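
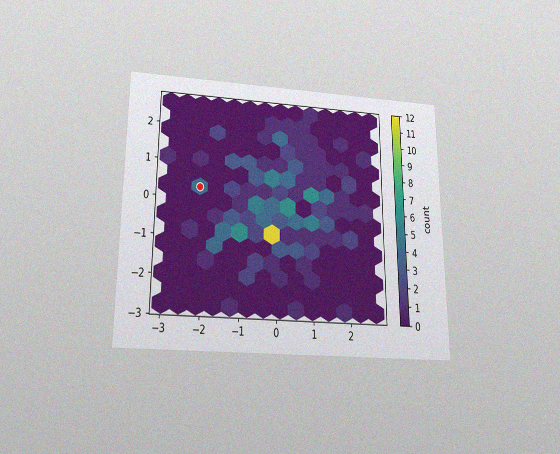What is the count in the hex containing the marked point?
4

The chart is viewed slightly from below, with some photo noise. The marked hex reads 4 on the colorbar.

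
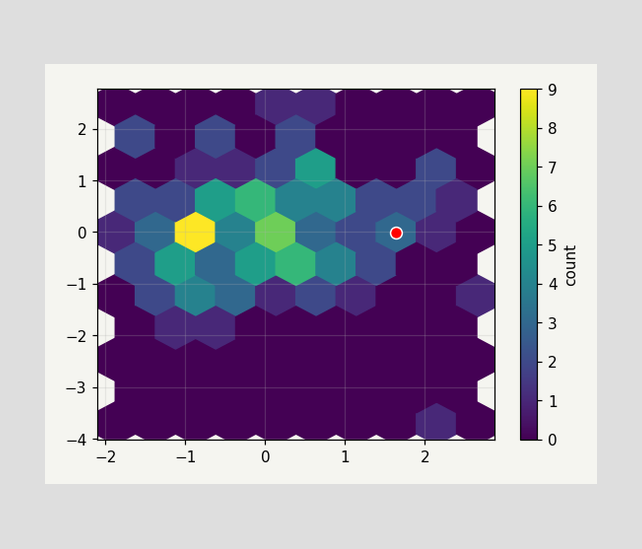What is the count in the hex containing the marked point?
The marked hex reads 3 on the colorbar.

3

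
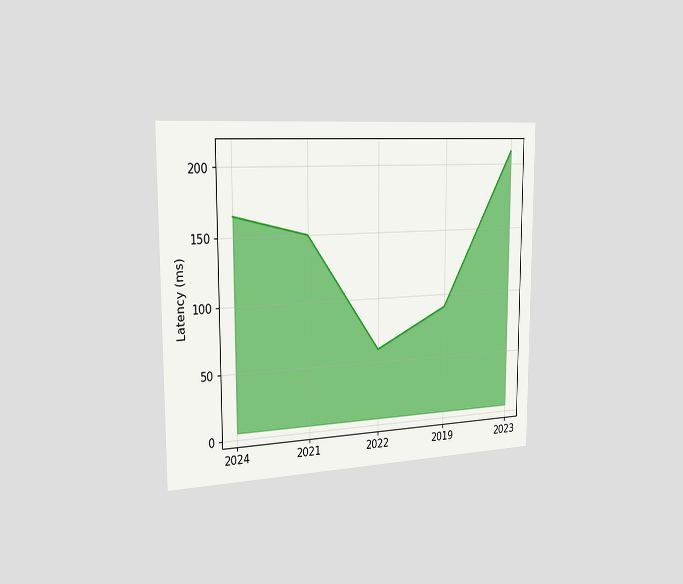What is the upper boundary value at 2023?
The chart is viewed slightly from the left. At 2023 the upper boundary is at 210ms.

210ms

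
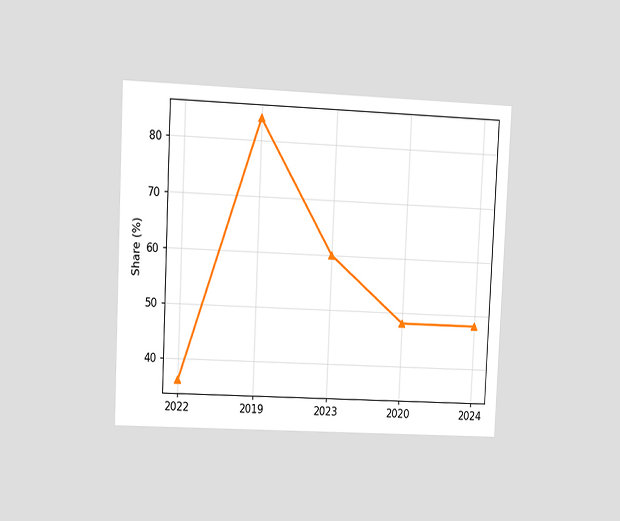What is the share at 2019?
The chart is tilted about 3° clockwise and viewed at a slight angle. At 2019, the line is at 84%.

84%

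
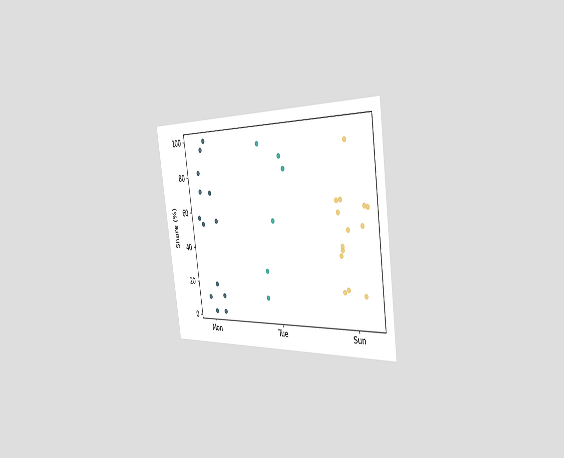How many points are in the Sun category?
The chart is tilted about 8° counter-clockwise and viewed slightly from the right. Counting the markers in the Sun column gives 14.

14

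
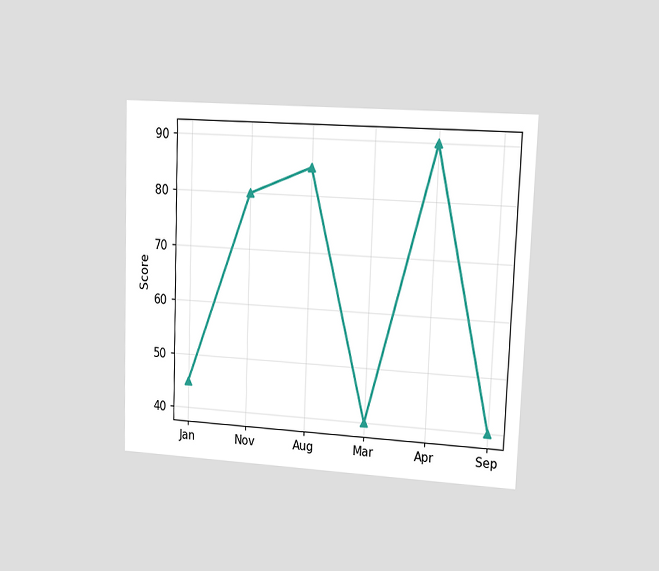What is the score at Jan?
The chart is tilted about 2° clockwise and viewed at a slight angle. At Jan, the line is at 45.

45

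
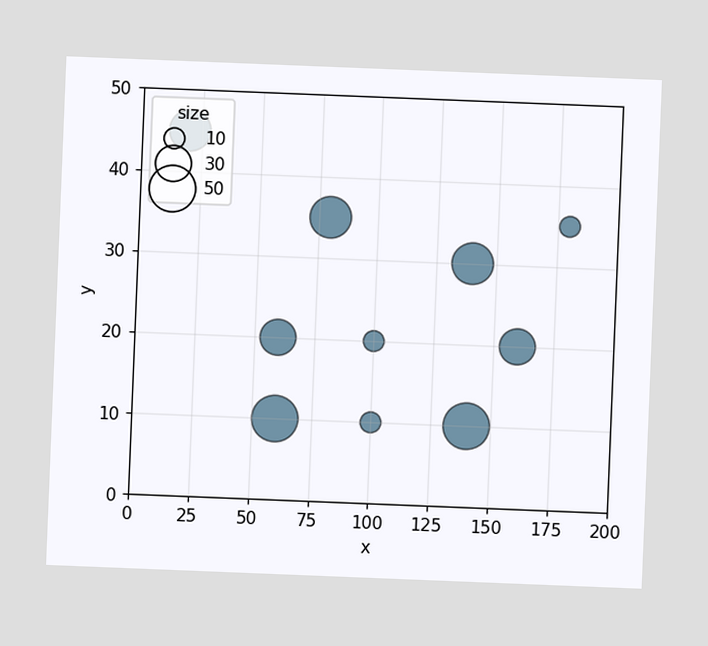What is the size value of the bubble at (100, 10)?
10

The chart is tilted about 2° clockwise. Matching the bubble at (100, 10) against the size legend gives 10.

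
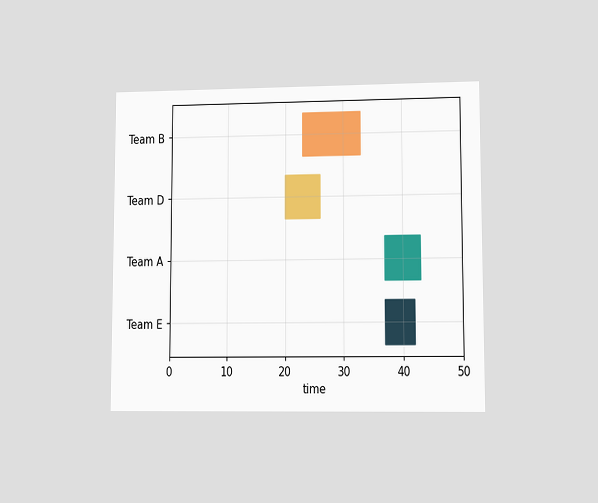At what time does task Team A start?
37

The chart is viewed at a slight angle. The Team A bar begins at t=37.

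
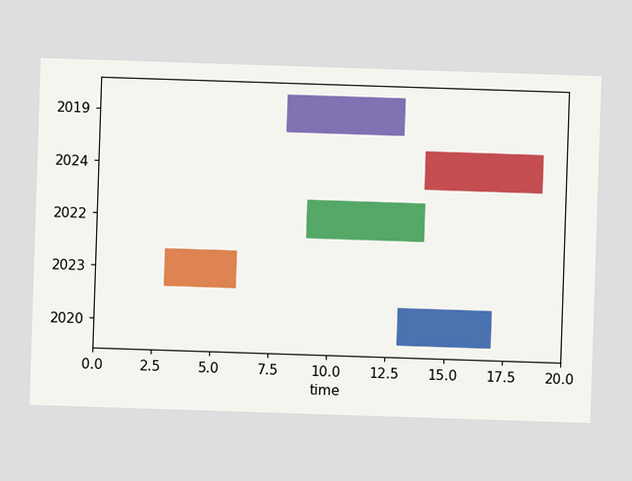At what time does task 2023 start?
The 2023 bar begins at t=3.

3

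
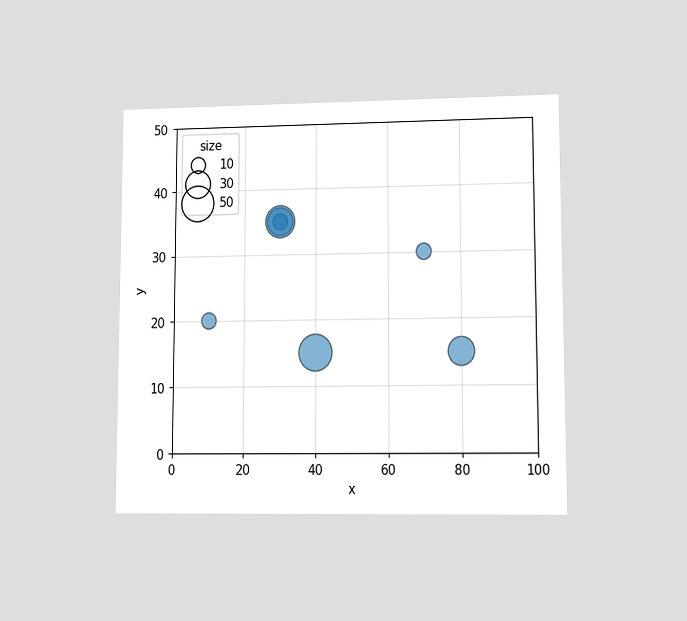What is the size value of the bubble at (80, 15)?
The chart is viewed at a slight angle. Matching the bubble at (80, 15) against the size legend gives 30.

30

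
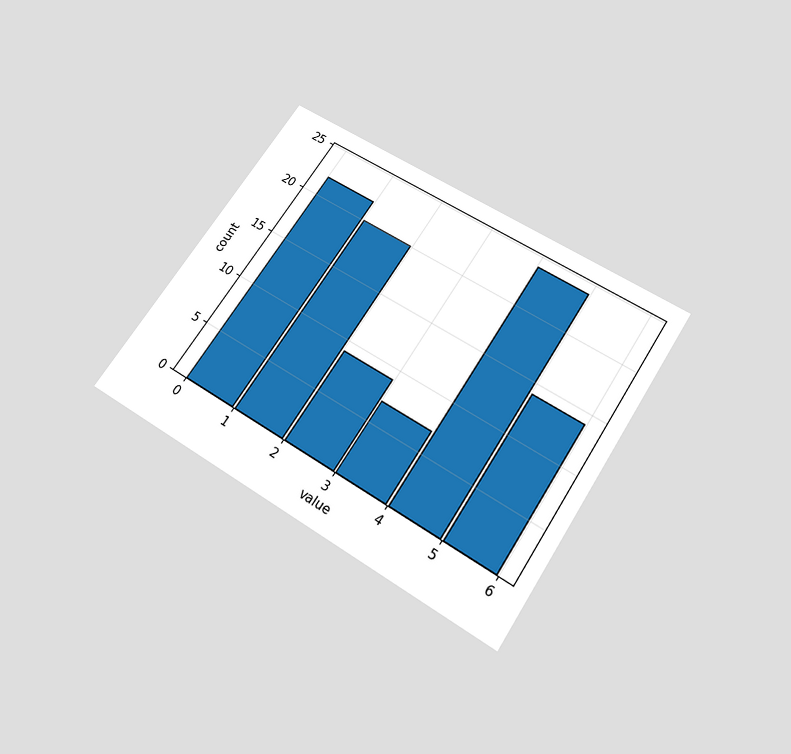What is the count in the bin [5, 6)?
14

The chart is tilted about 33° clockwise and viewed slightly from below. The [5, 6) bin has height 14.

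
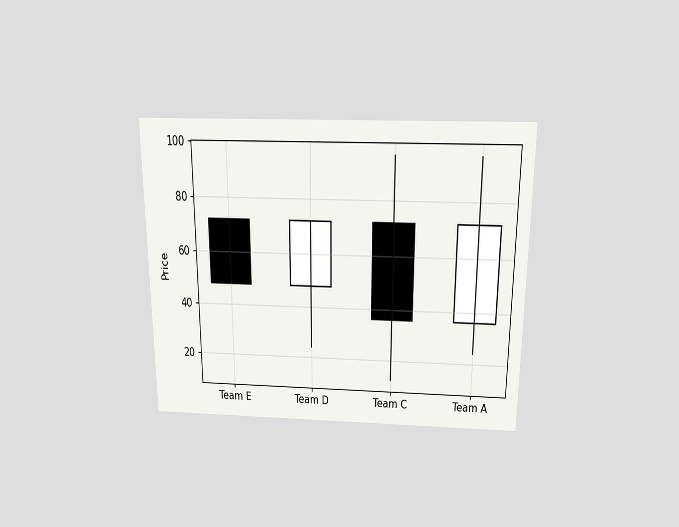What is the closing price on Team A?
The chart is viewed slightly from above. The Team A candle closes at 72.

72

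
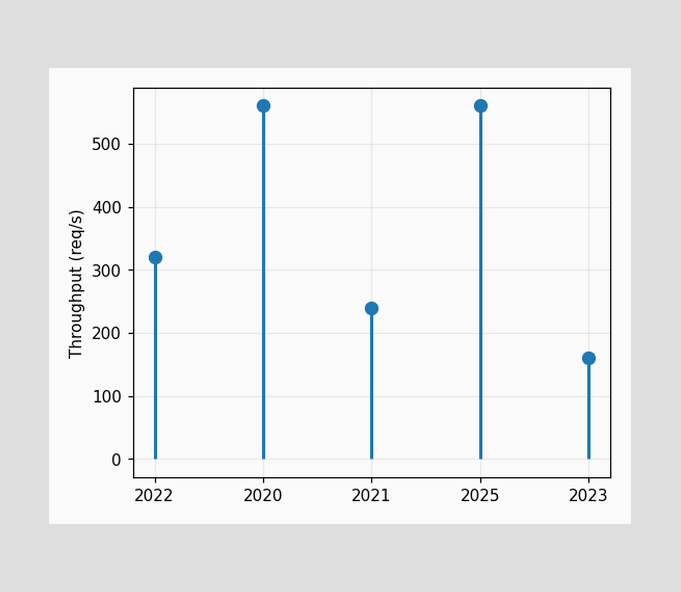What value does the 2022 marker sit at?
The 2022 marker sits at 320req/s.

320req/s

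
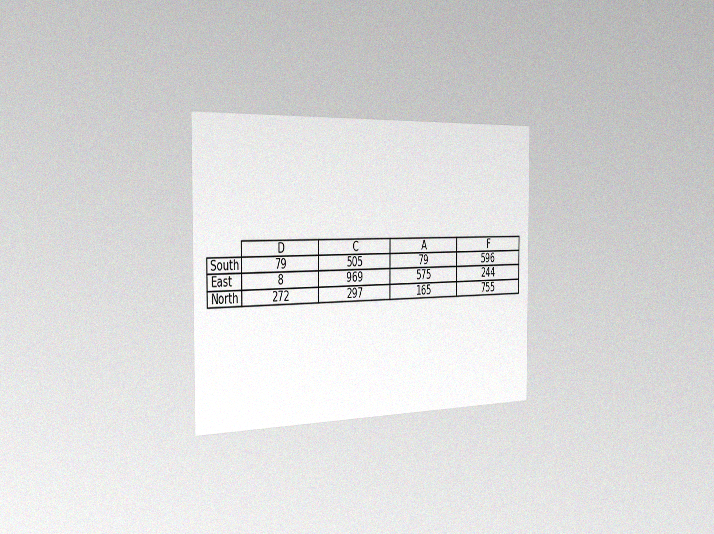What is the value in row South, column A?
79

The chart is viewed slightly from the left, with some photo noise. The (South, A) cell reads 79.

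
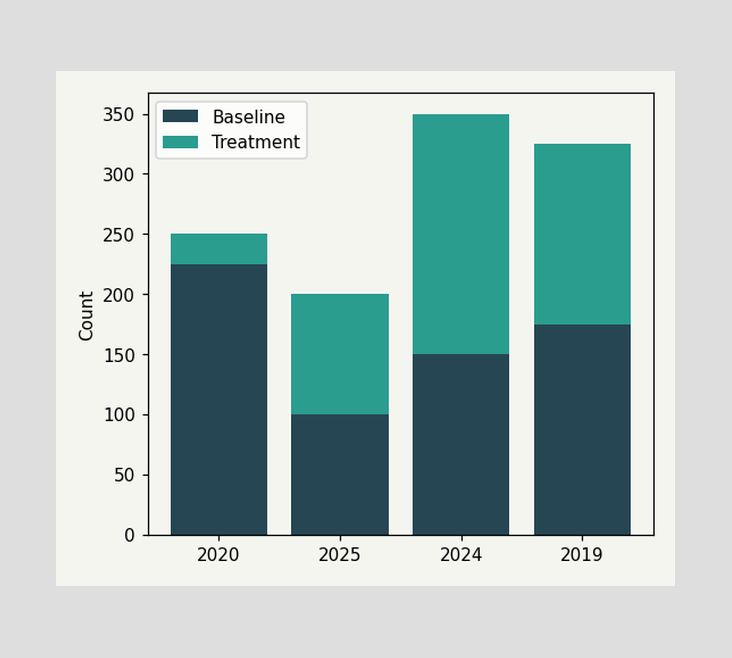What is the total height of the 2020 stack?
250

The 2020 stack's top reaches 250 on the y-axis.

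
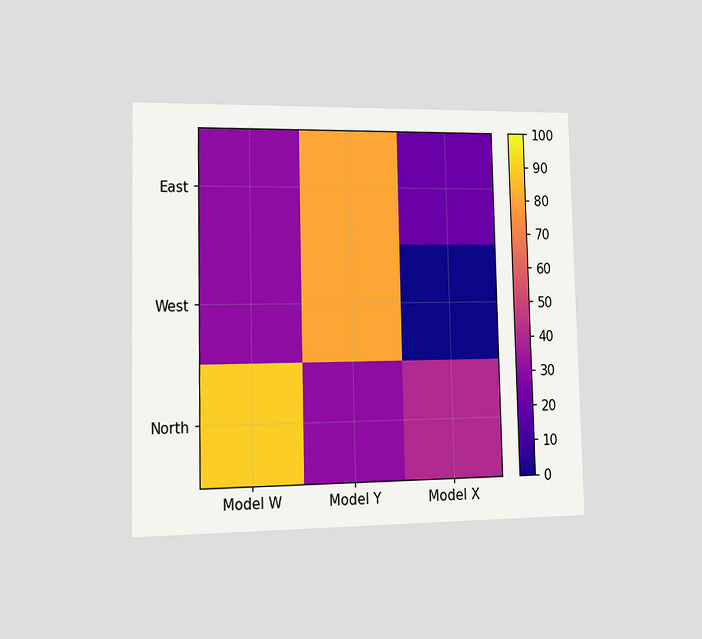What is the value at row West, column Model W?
30

The chart is viewed slightly from the left. Matching cell (West, Model W) against the colorbar gives 30.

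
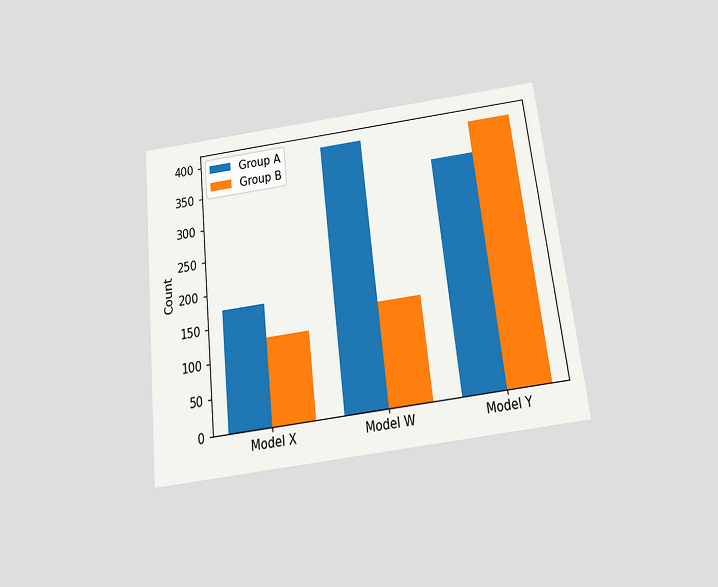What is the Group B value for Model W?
150

The chart is tilted about 7° counter-clockwise and viewed slightly from below. The Group B bar at Model W reaches 150 on the y-axis.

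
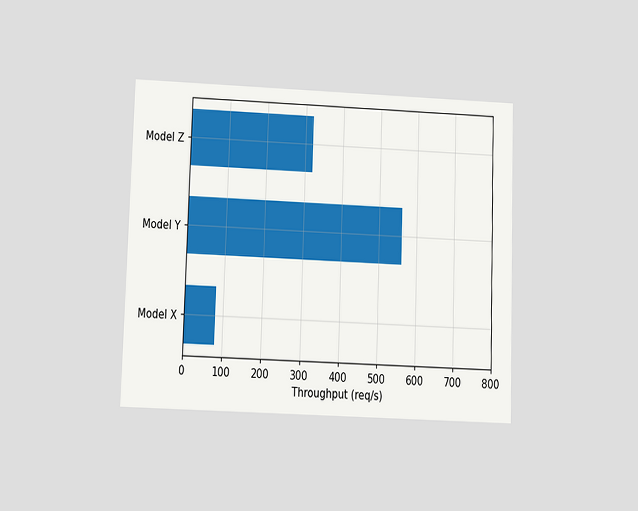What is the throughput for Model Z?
The chart is viewed slightly from below. Reading along the chart's x-axis, the Model Z bar reaches 320req/s.

320req/s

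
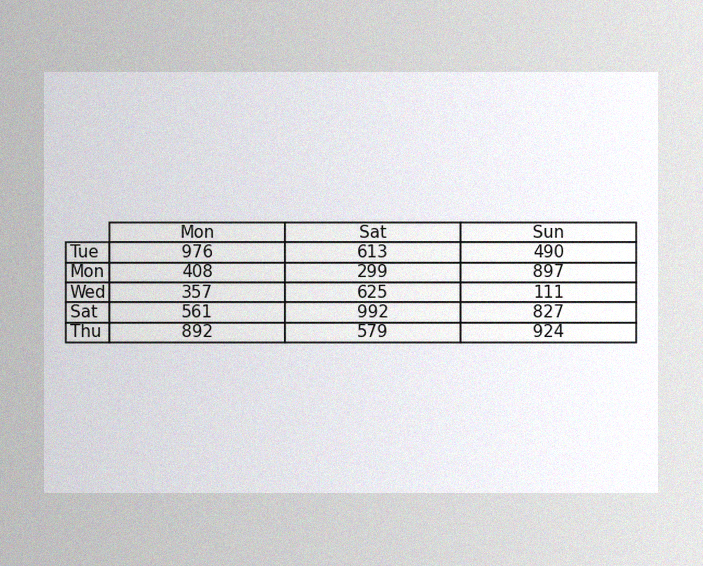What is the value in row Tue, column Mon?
The image has some photo noise and uneven lighting. The (Tue, Mon) cell reads 976.

976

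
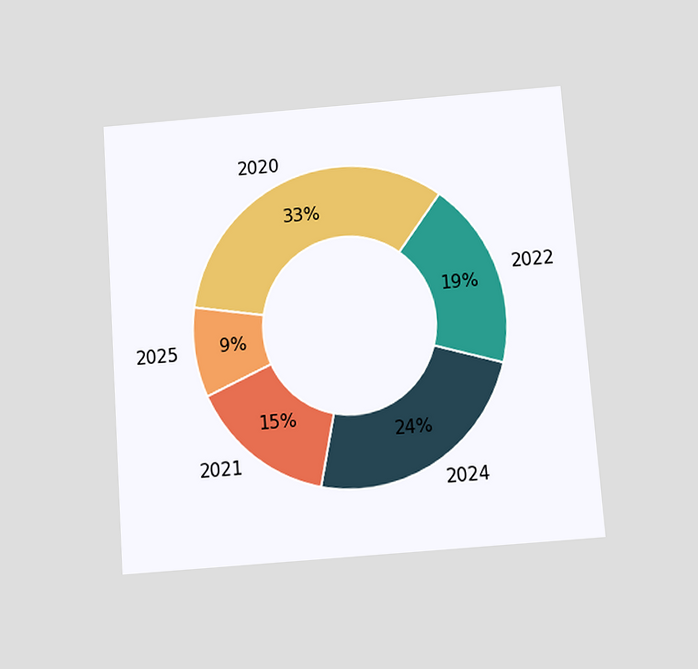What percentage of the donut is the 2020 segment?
The chart is tilted about 4° counter-clockwise and viewed slightly from below. The 2020 segment takes up 33% of the ring.

33%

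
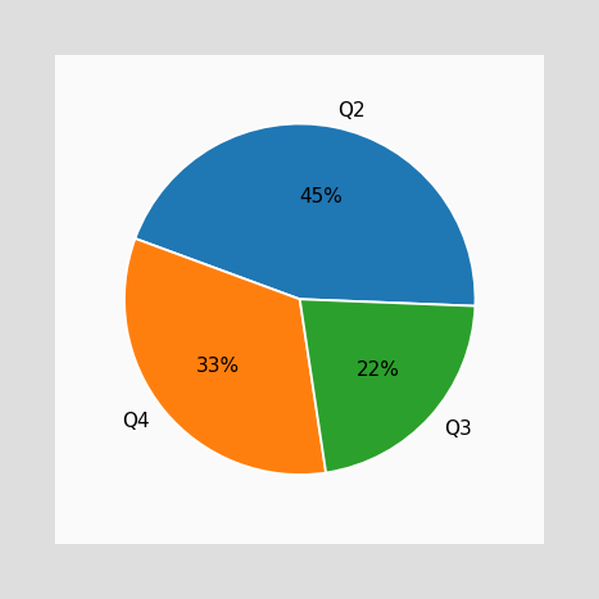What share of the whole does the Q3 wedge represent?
The Q3 slice takes up 22% of the pie.

22%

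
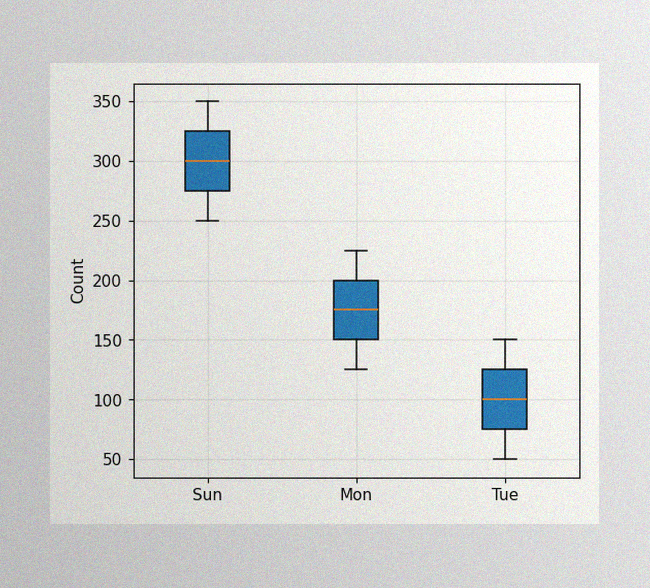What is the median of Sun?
The image has some photo noise and uneven lighting. The median line in the Sun box sits at 300.

300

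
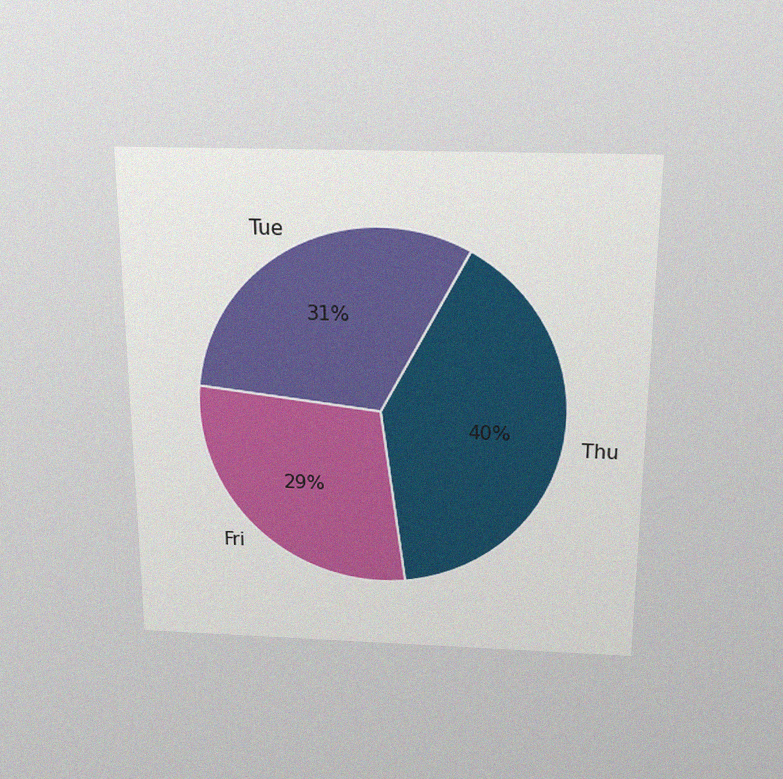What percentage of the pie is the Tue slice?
31%

The chart is viewed slightly from above, with some photo noise. The Tue slice takes up 31% of the pie.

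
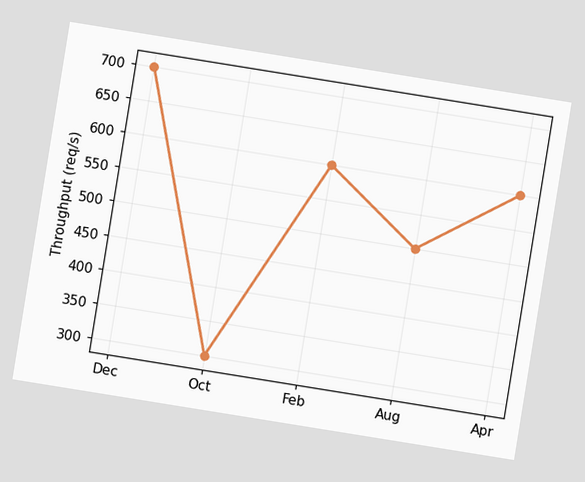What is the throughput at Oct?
300req/s

The chart is tilted about 9° clockwise. At Oct, the line is at 300req/s.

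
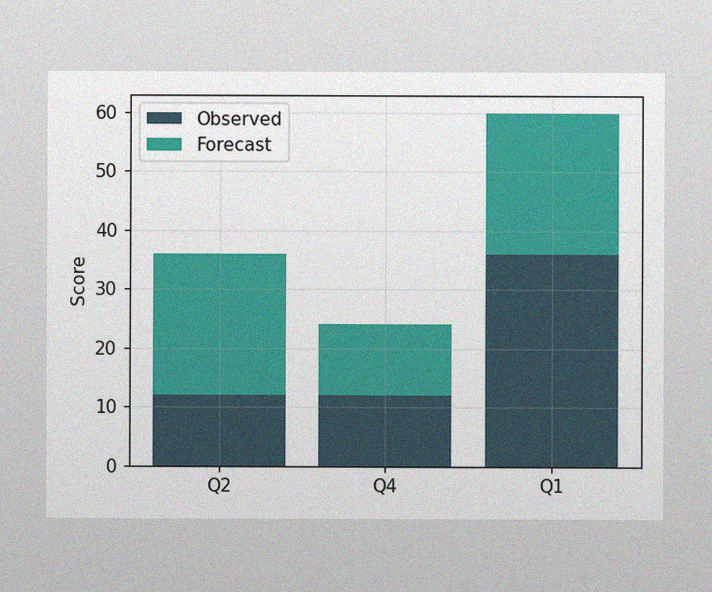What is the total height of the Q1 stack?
60

The image has some photo noise and uneven lighting. The Q1 stack's top reaches 60 on the y-axis.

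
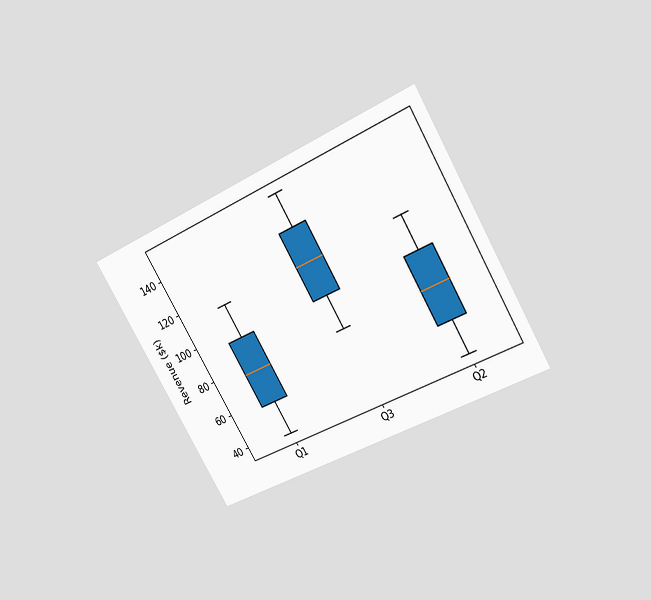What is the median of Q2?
The chart is tilted about 30° counter-clockwise and viewed slightly from above. The median line in the Q2 box sits at $76k.

$76k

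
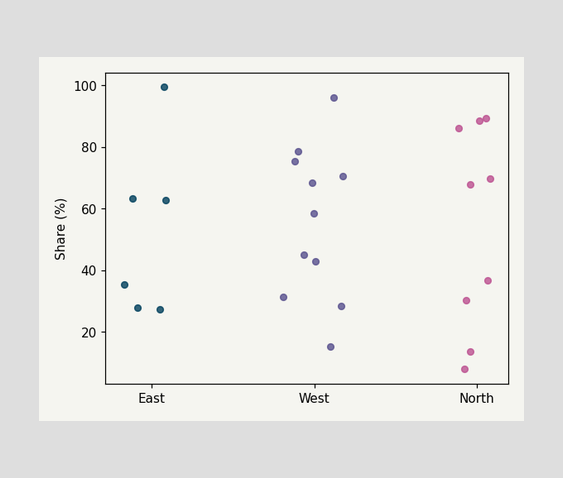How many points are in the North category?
Counting the markers in the North column gives 9.

9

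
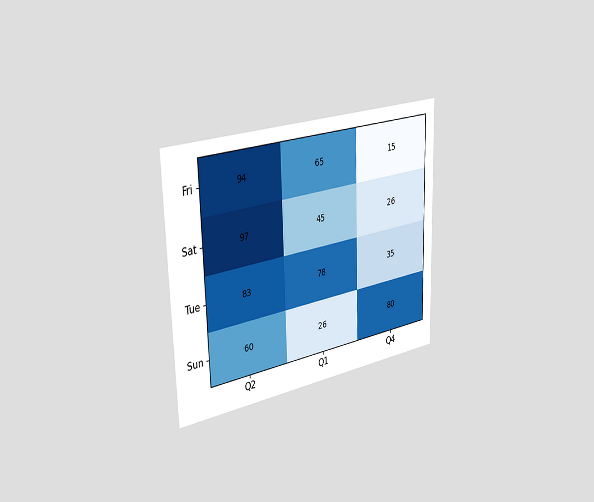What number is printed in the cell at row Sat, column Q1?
45

The chart is viewed slightly from the left. The (Sat, Q1) cell reads 45.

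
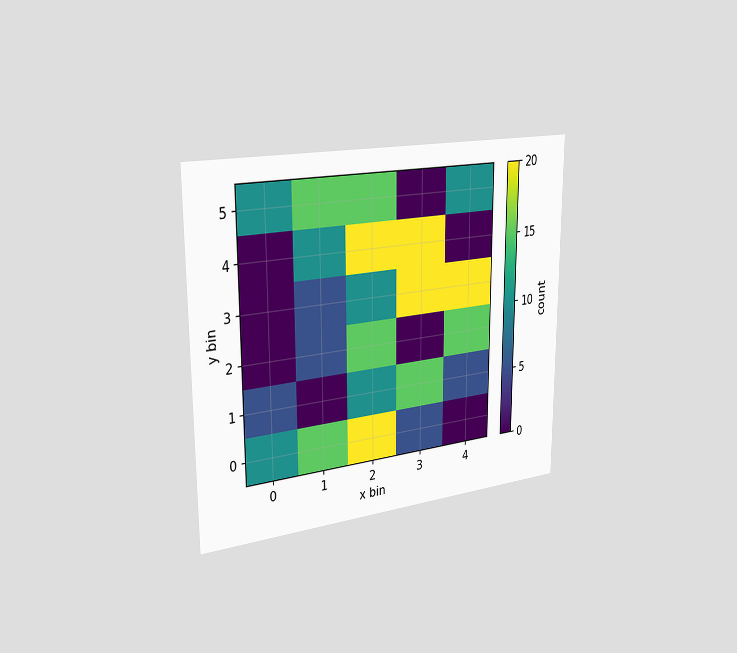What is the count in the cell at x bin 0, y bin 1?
The chart is viewed slightly from the left. Matching the cell (0, 1) against the colorbar gives 5.

5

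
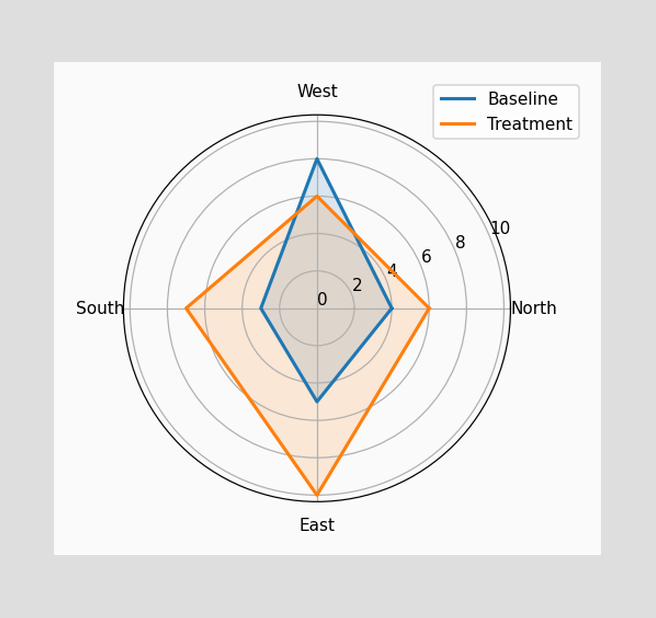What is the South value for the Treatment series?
On the South axis, Treatment reaches 7.

7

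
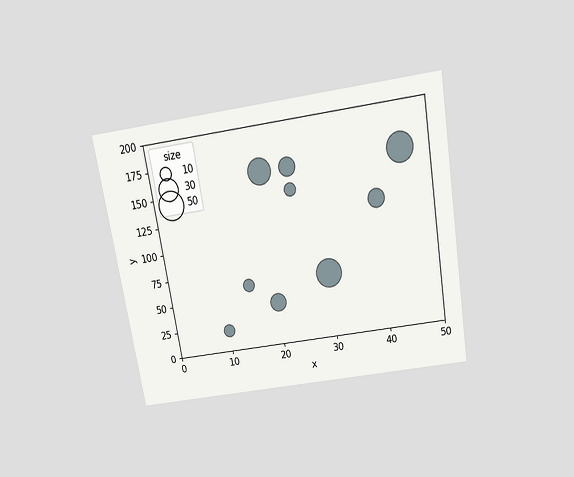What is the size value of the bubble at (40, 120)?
20

The chart is tilted about 9° counter-clockwise and viewed slightly from above. Matching the bubble at (40, 120) against the size legend gives 20.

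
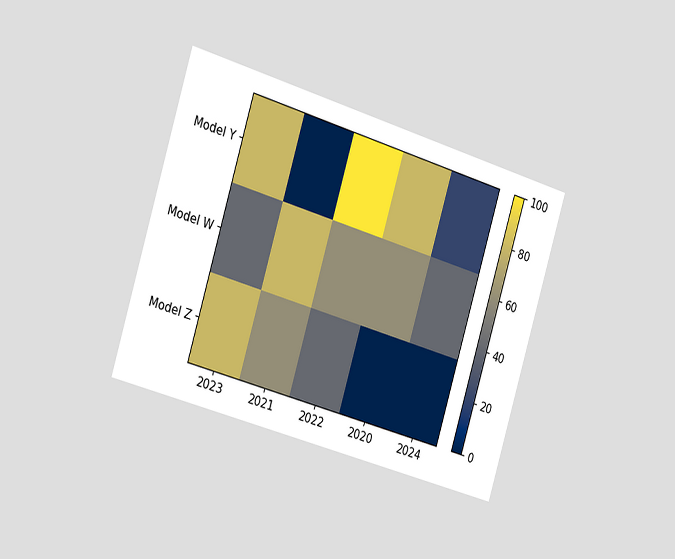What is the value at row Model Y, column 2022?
The chart is tilted about 17° clockwise and viewed slightly from the left. Matching cell (Model Y, 2022) against the colorbar gives 100.

100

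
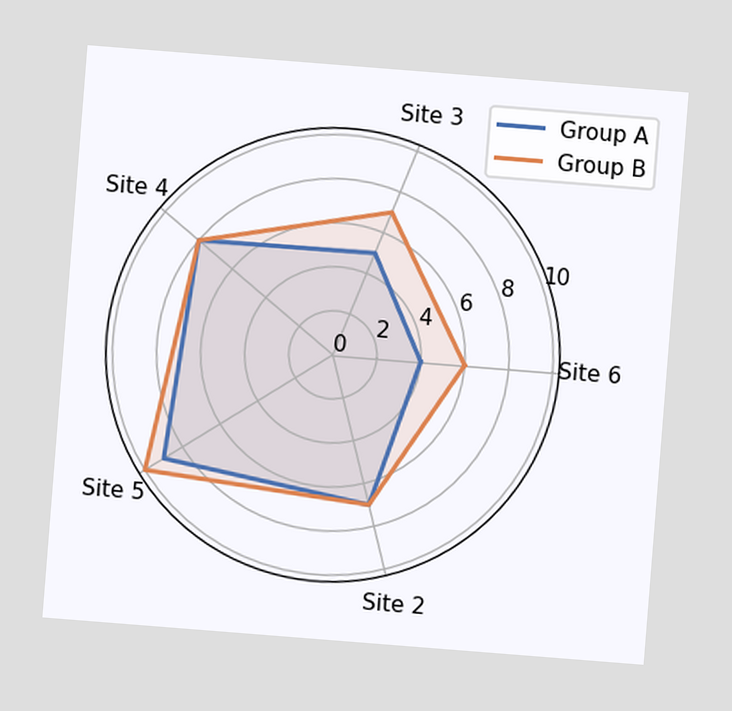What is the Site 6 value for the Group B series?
6

The chart is tilted about 5° clockwise. On the Site 6 axis, Group B reaches 6.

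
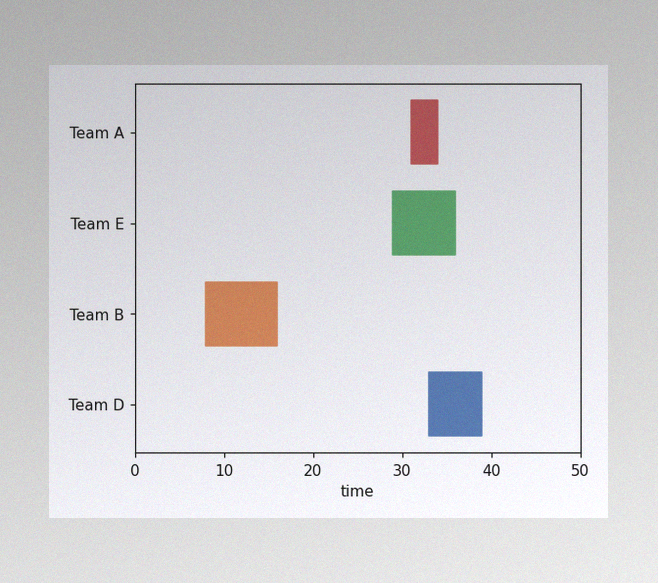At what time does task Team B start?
8

The image has some photo noise and uneven lighting. The Team B bar begins at t=8.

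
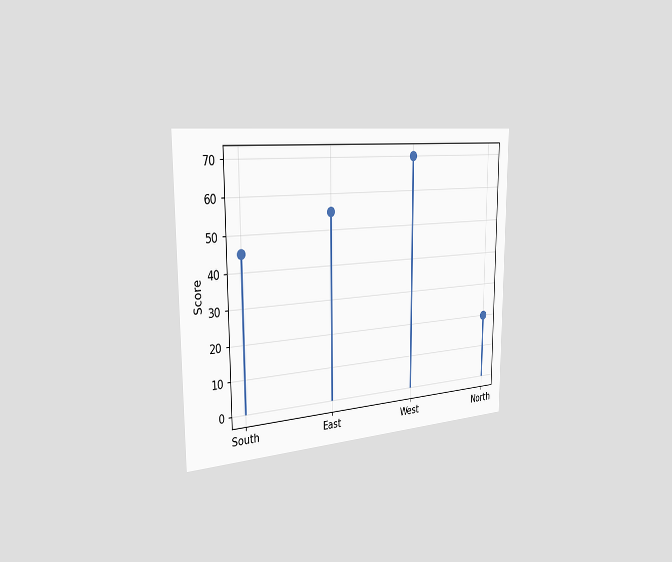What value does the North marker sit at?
20

The chart is viewed slightly from the left. The North marker sits at 20.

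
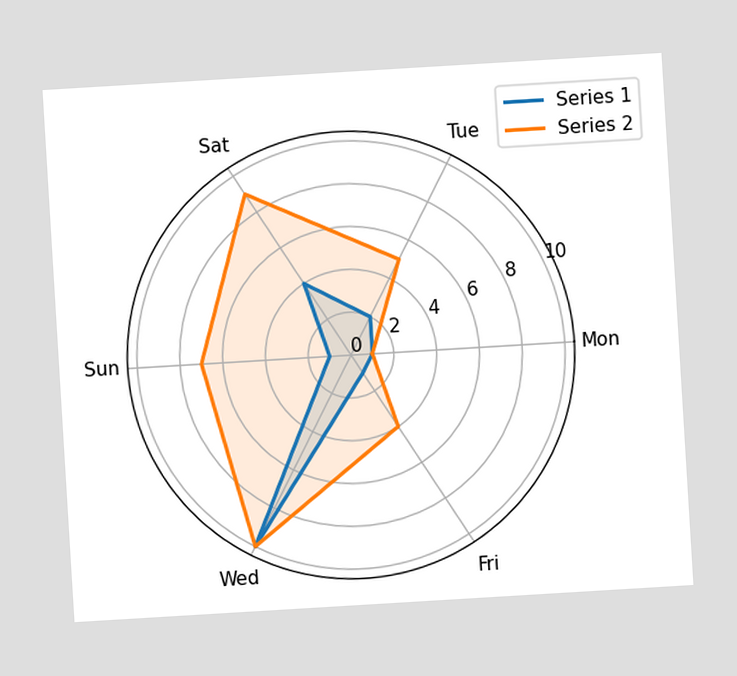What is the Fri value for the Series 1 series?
The chart is tilted about 3° counter-clockwise. On the Fri axis, Series 1 reaches 1.

1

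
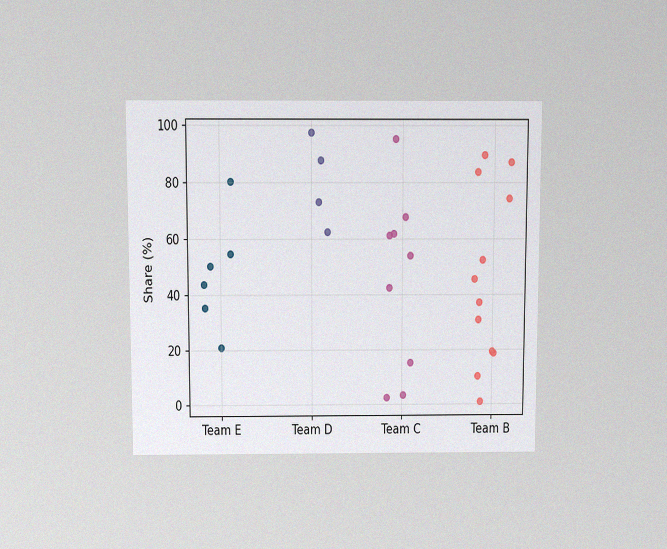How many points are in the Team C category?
9

The chart is viewed slightly from above, with some photo noise. Counting the markers in the Team C column gives 9.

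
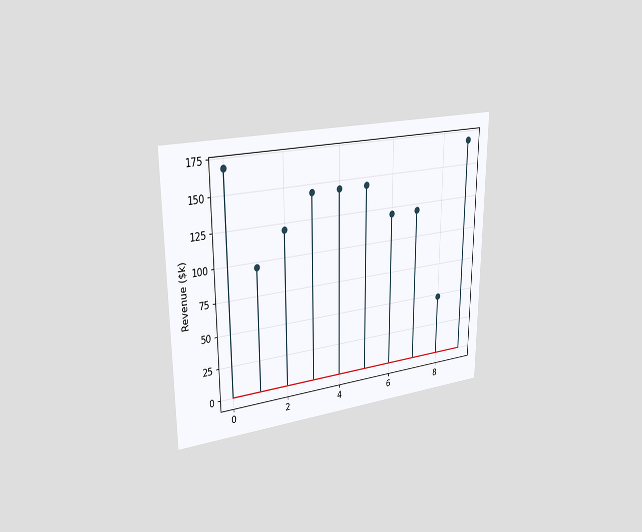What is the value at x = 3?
The chart is viewed slightly from the left. The stem at x=3 reaches $144k.

$144k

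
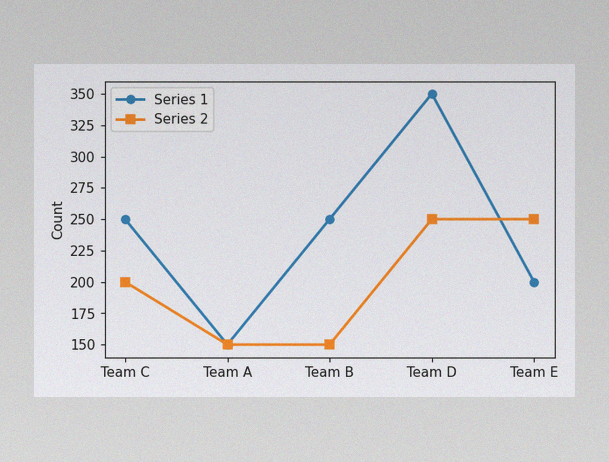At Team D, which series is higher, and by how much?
The image has some photo noise and uneven lighting. At Team D, Series 1 sits above the other line by 100.

Series 1, by 100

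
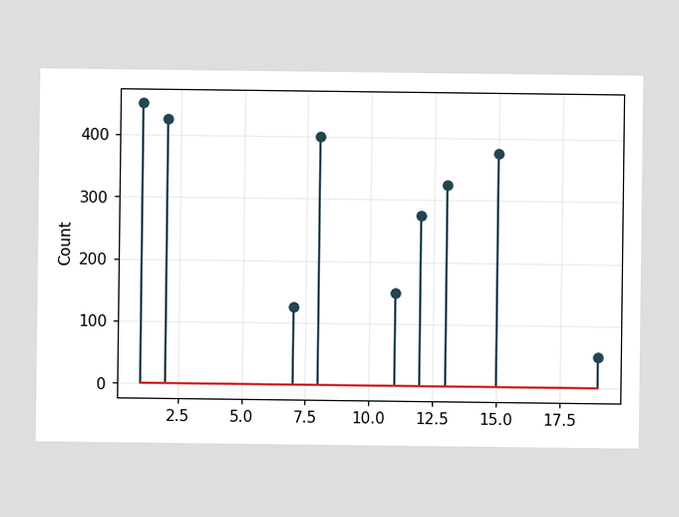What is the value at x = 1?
The stem at x=1 reaches 450.

450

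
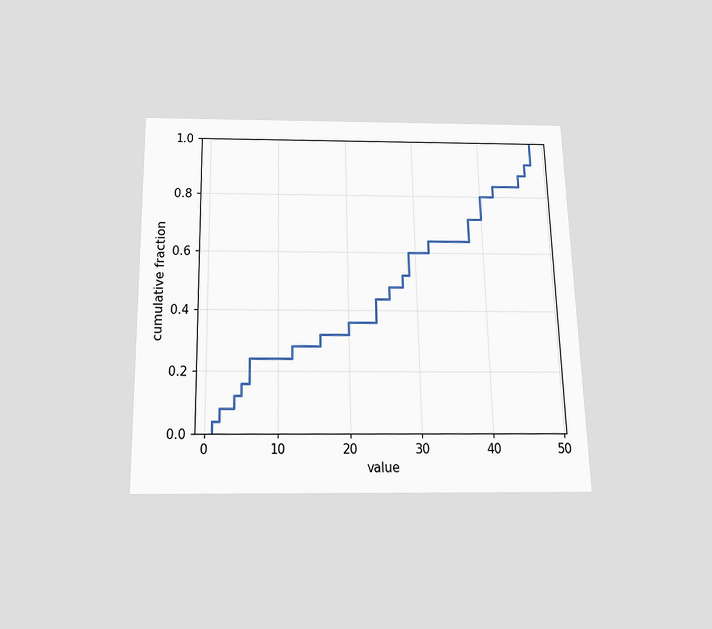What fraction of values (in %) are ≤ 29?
60%

The chart is viewed slightly from below. At x=29 the ECDF step is at 60%.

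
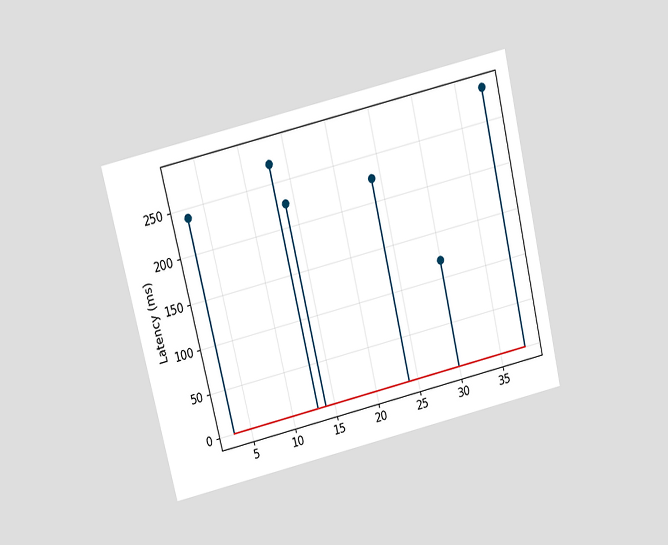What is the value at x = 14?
225ms

The chart is tilted about 13° counter-clockwise and viewed at a slight angle. The stem at x=14 reaches 225ms.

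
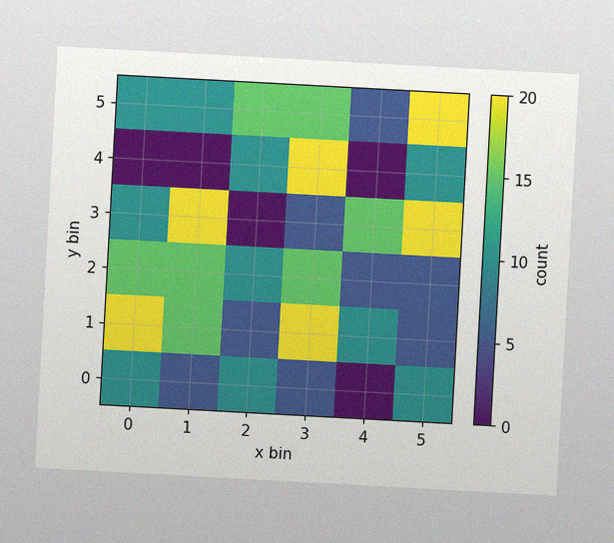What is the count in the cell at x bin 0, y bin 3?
10

The chart is tilted about 3° clockwise, with some photo noise. Matching the cell (0, 3) against the colorbar gives 10.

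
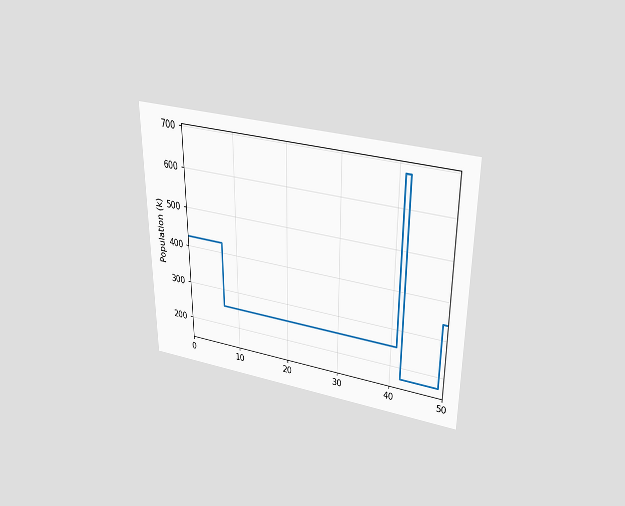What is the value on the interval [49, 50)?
The chart is viewed slightly from above. On [49, 50) the step sits at 340k.

340k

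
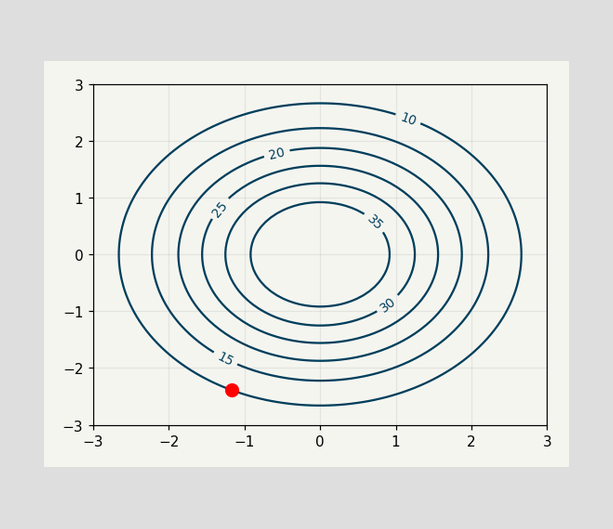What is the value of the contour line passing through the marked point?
10

The marked point sits on the contour labelled 10.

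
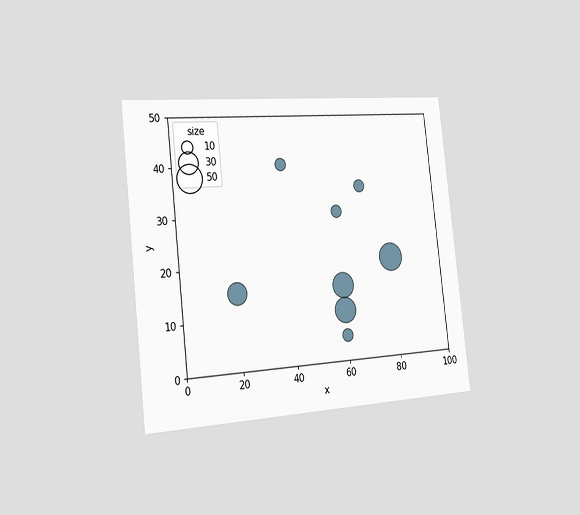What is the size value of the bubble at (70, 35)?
The chart is tilted about 6° counter-clockwise and viewed slightly from the left. Matching the bubble at (70, 35) against the size legend gives 10.

10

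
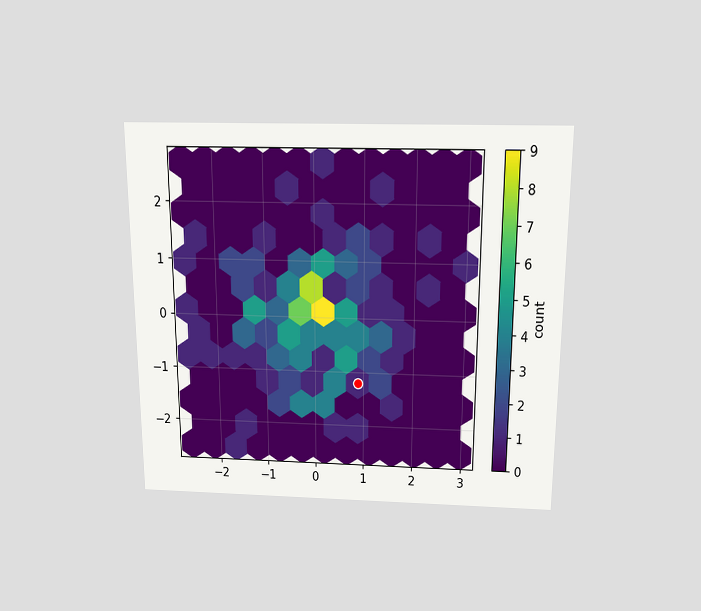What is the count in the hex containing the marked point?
The chart is viewed slightly from above. The marked hex reads 1 on the colorbar.

1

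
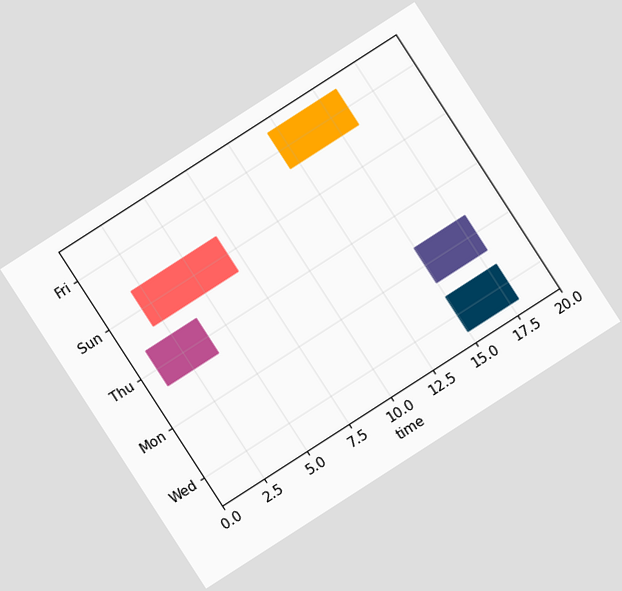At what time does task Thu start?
The chart is tilted about 33° counter-clockwise. The Thu bar begins at t=1.

1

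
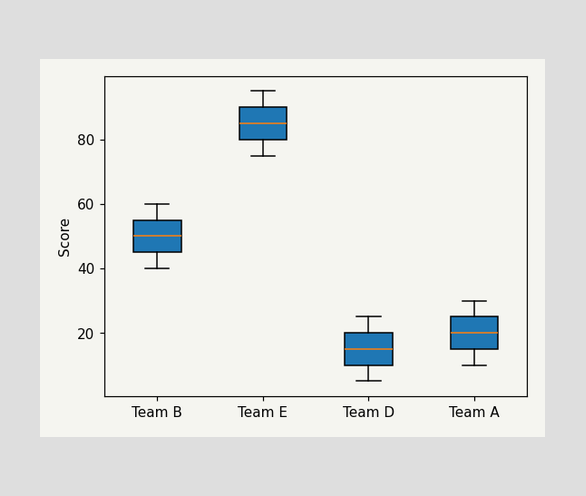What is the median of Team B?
The median line in the Team B box sits at 50.

50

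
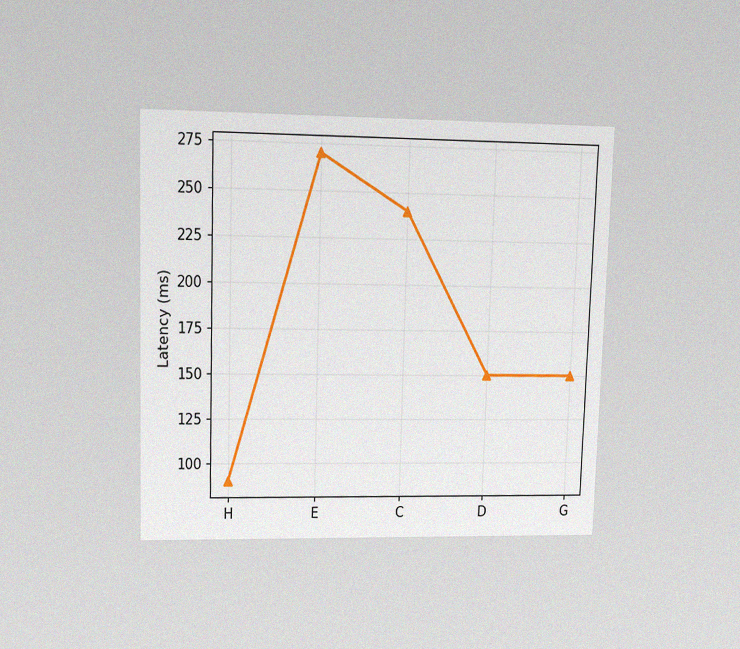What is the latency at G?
150ms

The chart is viewed at a slight angle, with some photo noise. At G, the line is at 150ms.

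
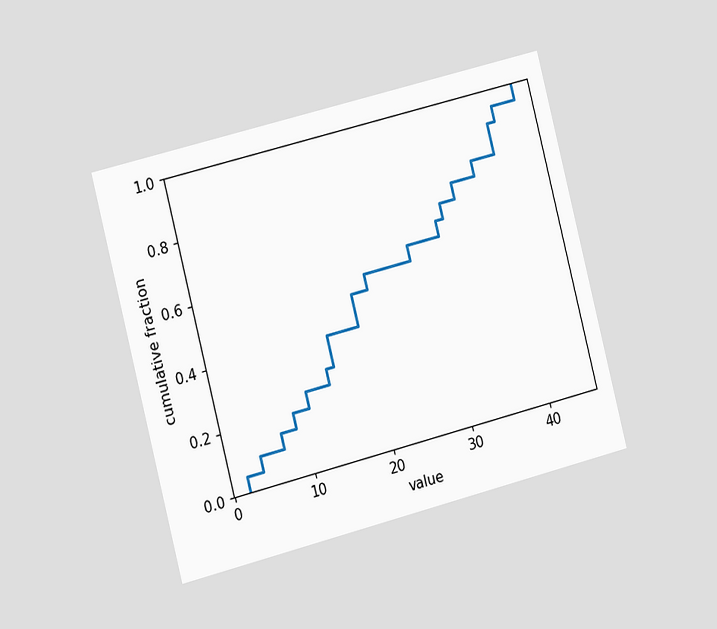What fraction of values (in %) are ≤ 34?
75%

The chart is tilted about 14° counter-clockwise and viewed slightly from the left. At x=34 the ECDF step is at 75%.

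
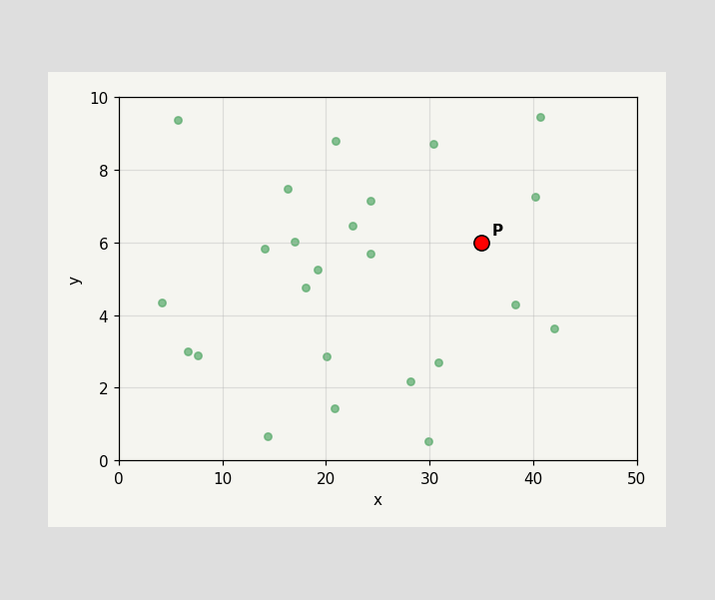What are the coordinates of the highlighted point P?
(35, 6)

Following the gridlines from P to each axis, P sits at (35, 6).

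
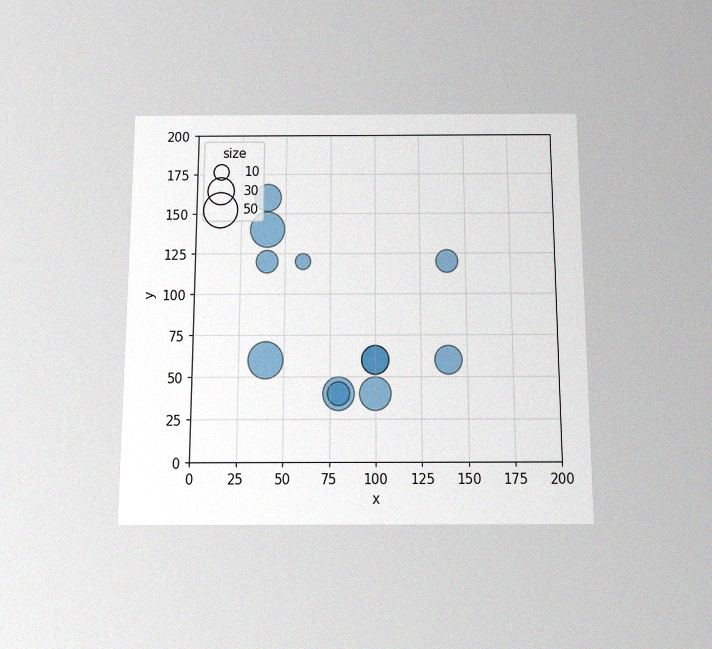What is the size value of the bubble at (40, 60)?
The chart is viewed slightly from below, with some photo noise. Matching the bubble at (40, 60) against the size legend gives 50.

50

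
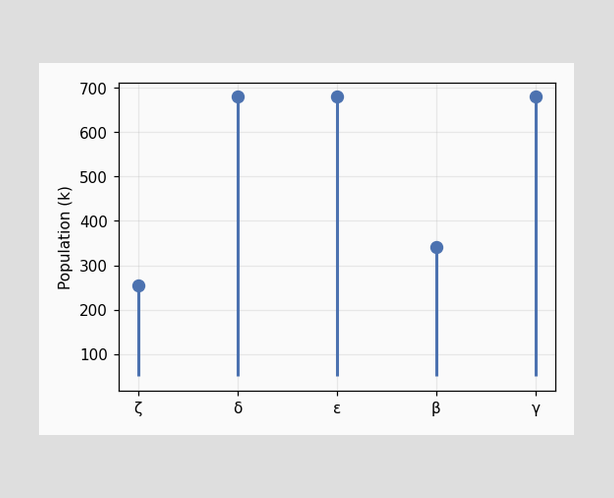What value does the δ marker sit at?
680k

The δ marker sits at 680k.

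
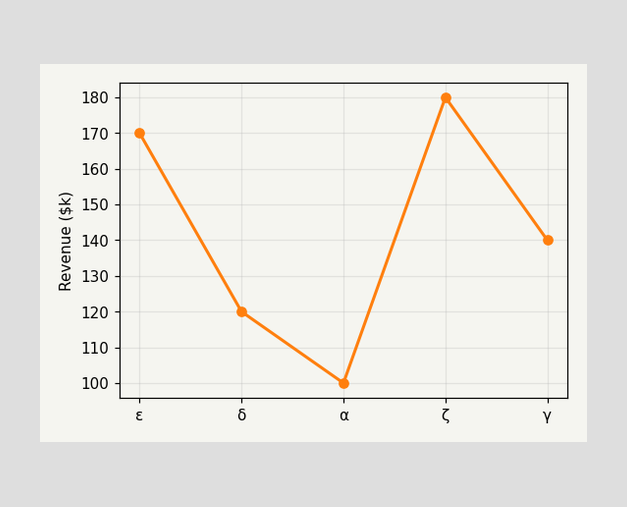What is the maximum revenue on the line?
$180k

The highest point is at ζ, and reading across to the y-axis gives $180k.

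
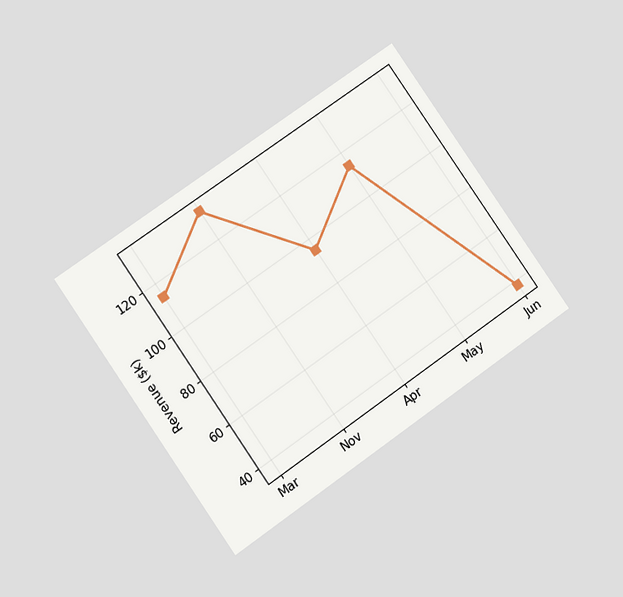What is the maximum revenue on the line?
$133k

The chart is tilted about 35° counter-clockwise and viewed at a slight angle. The highest point is at Nov, and reading across to the y-axis gives $133k.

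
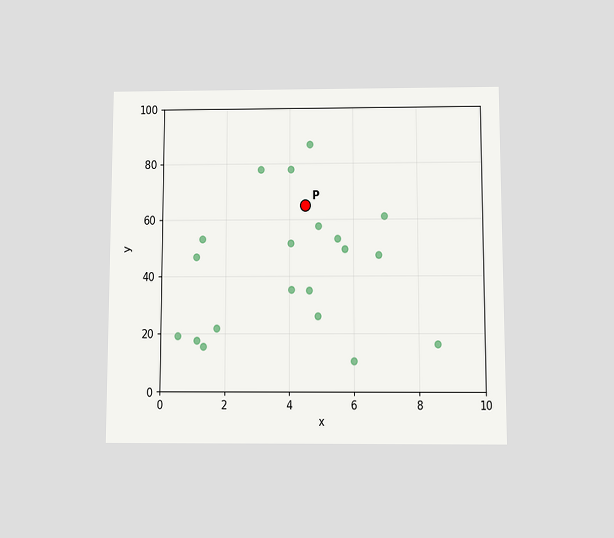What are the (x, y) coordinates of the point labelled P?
(4.5, 65)

The chart is viewed slightly from below. Following the gridlines from P to each axis, P sits at (4.5, 65).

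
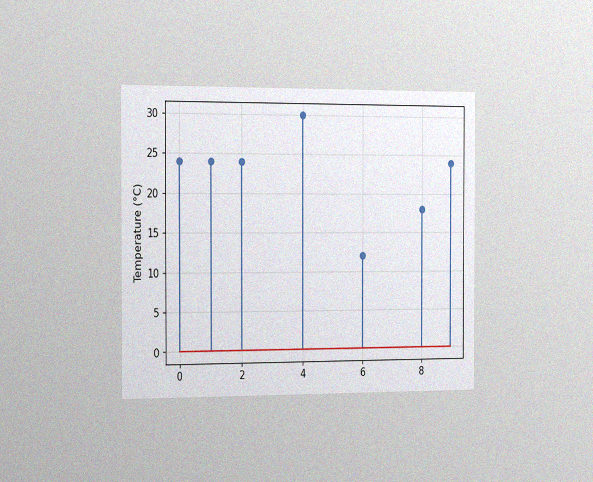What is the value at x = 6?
12°C

The chart is viewed slightly from the left, with some photo noise. The stem at x=6 reaches 12°C.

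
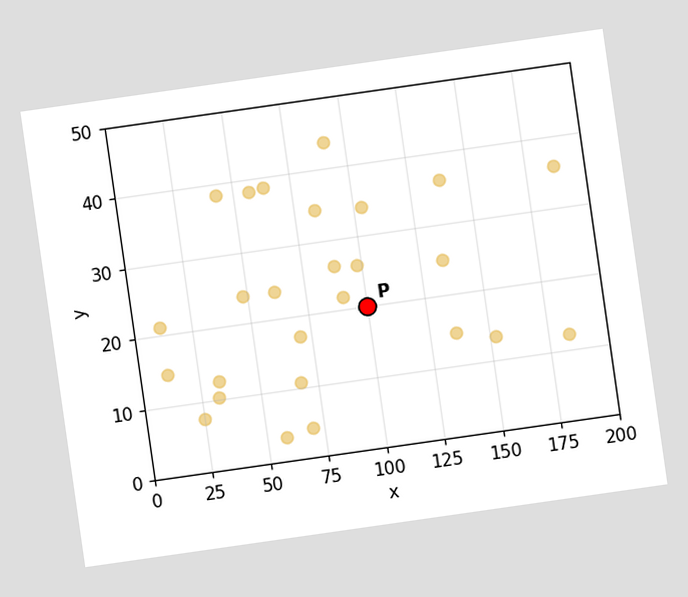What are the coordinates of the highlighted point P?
(100, 20)

The chart is tilted about 8° counter-clockwise. Following the gridlines from P to each axis, P sits at (100, 20).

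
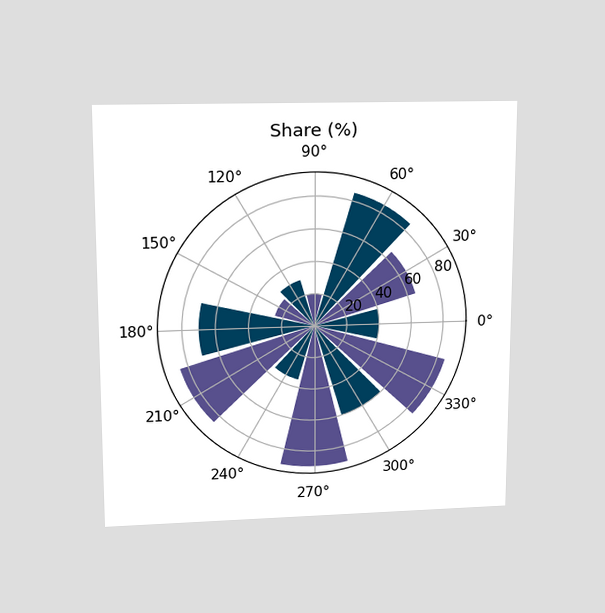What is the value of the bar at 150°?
25%

The chart is viewed slightly from above. The bar at 150° reaches 25% on the radial axis.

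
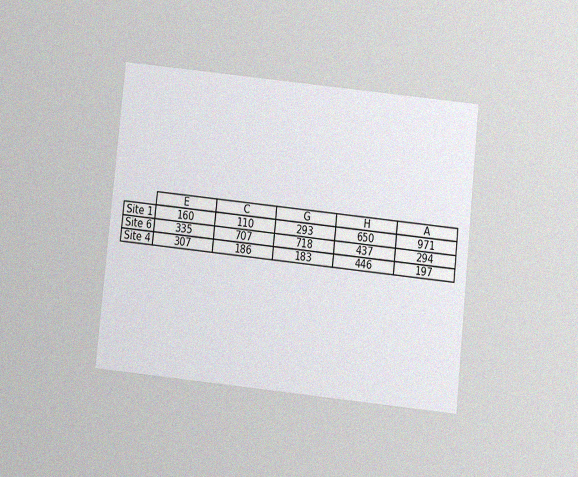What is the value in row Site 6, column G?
718

The chart is tilted about 6° clockwise and viewed slightly from below, with some photo noise. The (Site 6, G) cell reads 718.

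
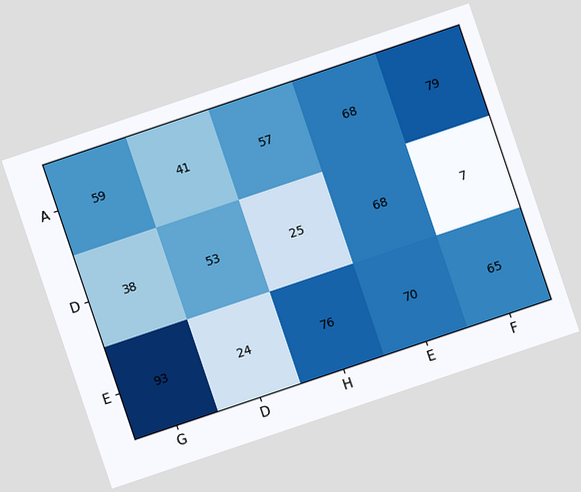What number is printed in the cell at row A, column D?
41

The chart is tilted about 19° counter-clockwise. The (A, D) cell reads 41.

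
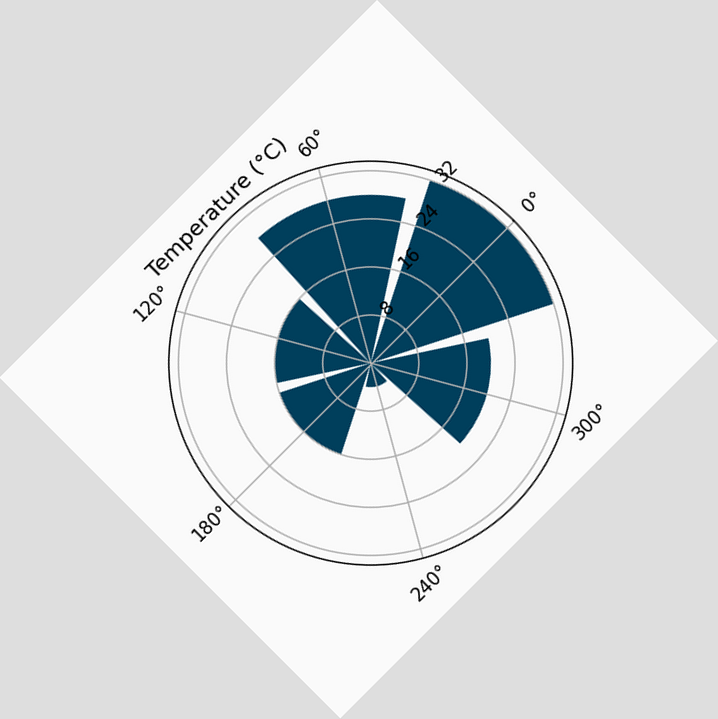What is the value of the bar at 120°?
16°C

The chart is tilted about 45° counter-clockwise. The bar at 120° reaches 16°C on the radial axis.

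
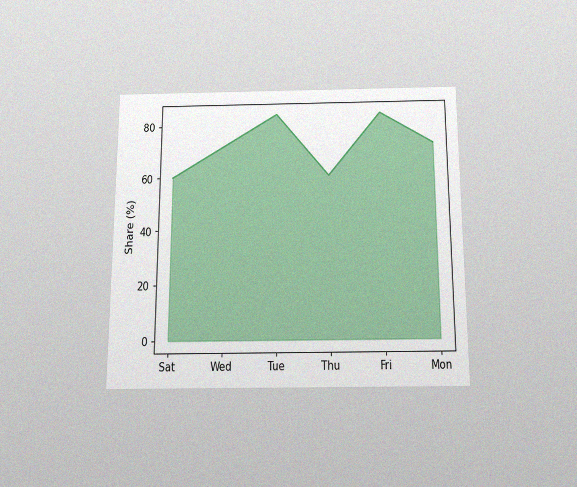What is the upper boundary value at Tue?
The chart is viewed slightly from below, with some photo noise. At Tue the upper boundary is at 84%.

84%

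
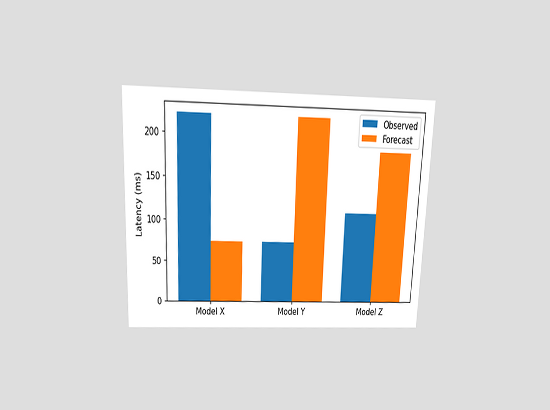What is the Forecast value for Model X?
74ms

The chart is tilted about 2° clockwise and viewed slightly from above. The Forecast bar at Model X reaches 74ms on the y-axis.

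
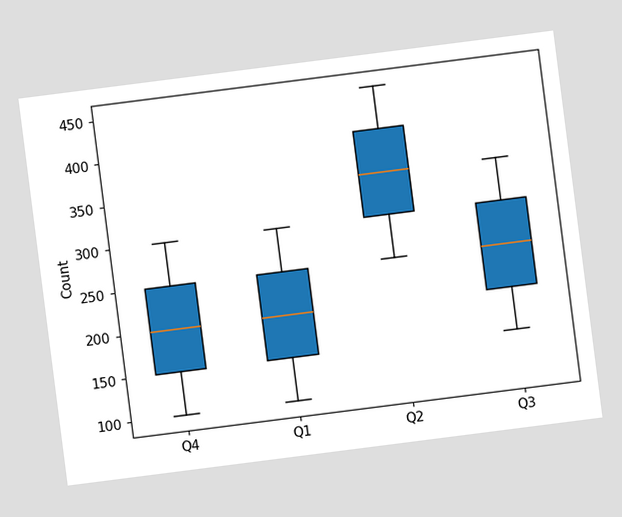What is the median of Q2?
The chart is tilted about 7° counter-clockwise. The median line in the Q2 box sits at 350.

350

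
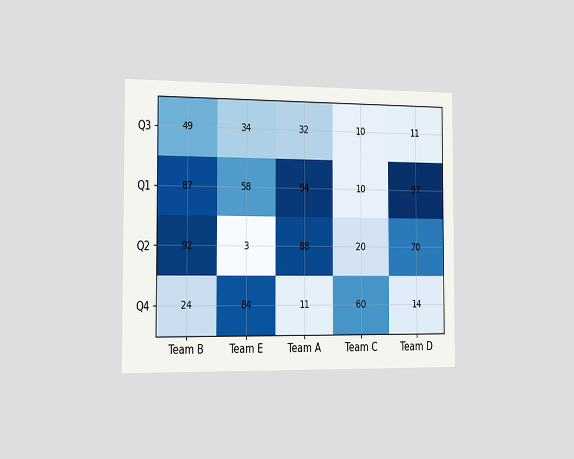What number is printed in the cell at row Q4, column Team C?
The chart is viewed slightly from the left. The (Q4, Team C) cell reads 60.

60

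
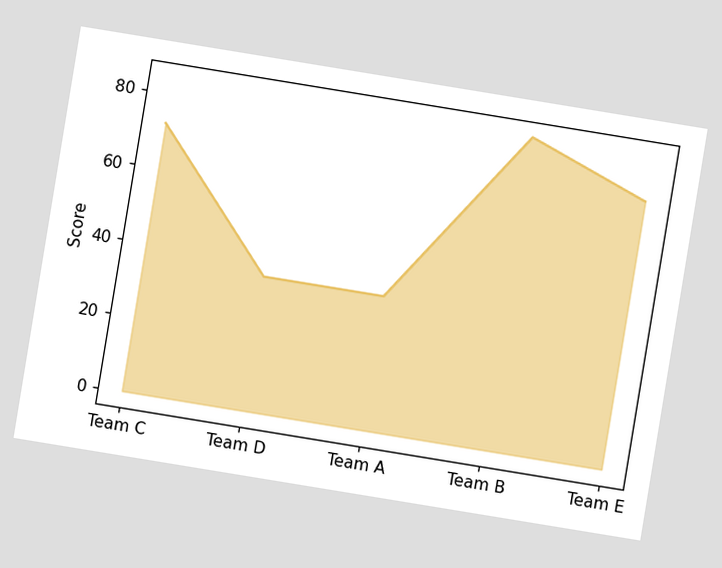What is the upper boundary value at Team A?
The chart is tilted about 9° clockwise. At Team A the upper boundary is at 36.

36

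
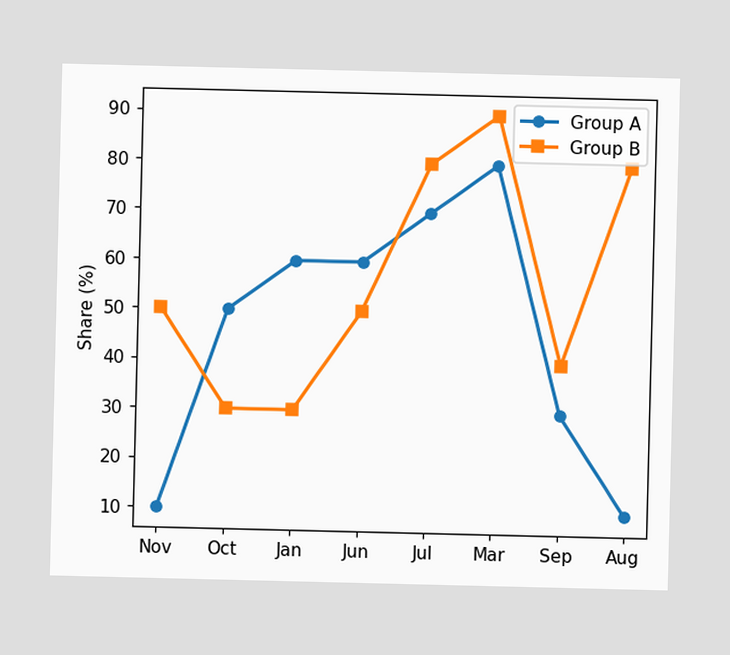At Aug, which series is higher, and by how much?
At Aug, Group B sits above the other line by 70%.

Group B, by 70%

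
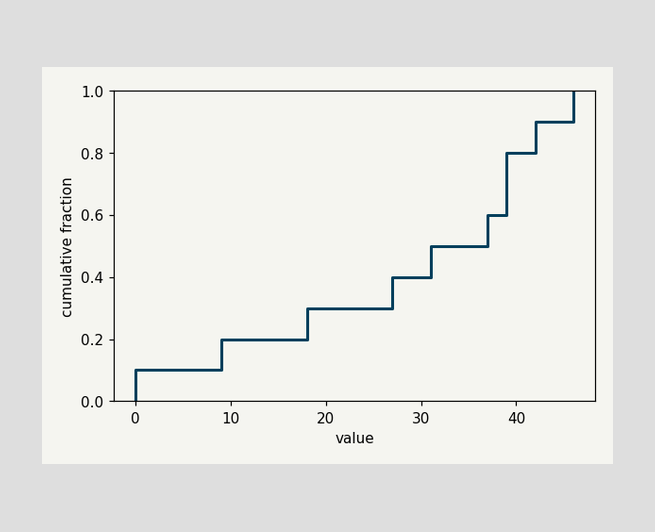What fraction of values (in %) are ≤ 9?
20%

At x=9 the ECDF step is at 20%.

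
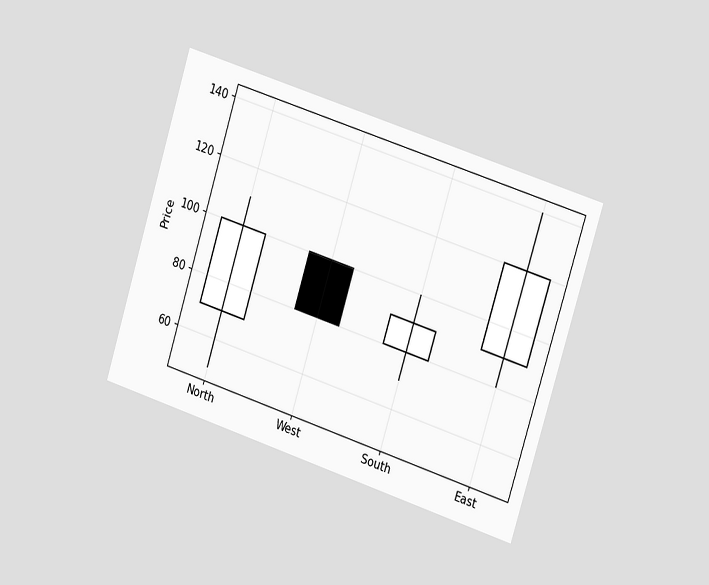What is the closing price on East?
120

The chart is tilted about 18° clockwise and viewed slightly from the right. The East candle closes at 120.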